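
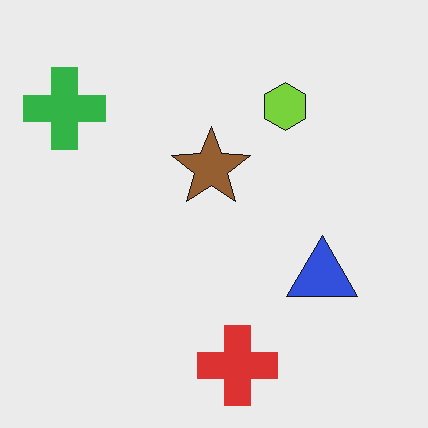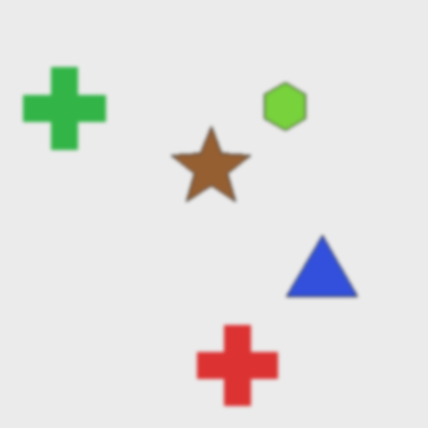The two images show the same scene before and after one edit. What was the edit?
The second image is the first given a subtle gaussian blur.

Shape edges and outlines are uniformly softened across the whole image.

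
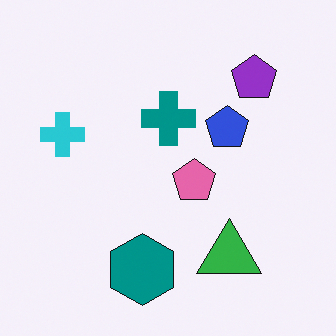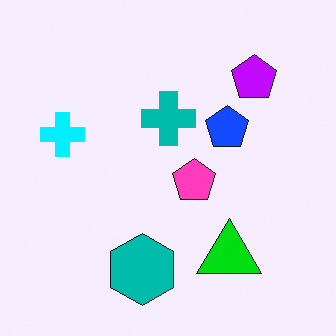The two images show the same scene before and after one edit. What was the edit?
It was made much more vivid (saturation change).

All colors are more vivid — a global saturation change.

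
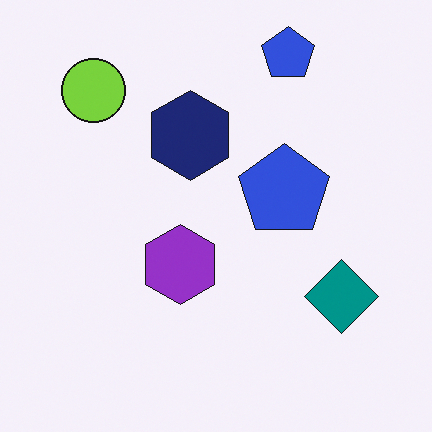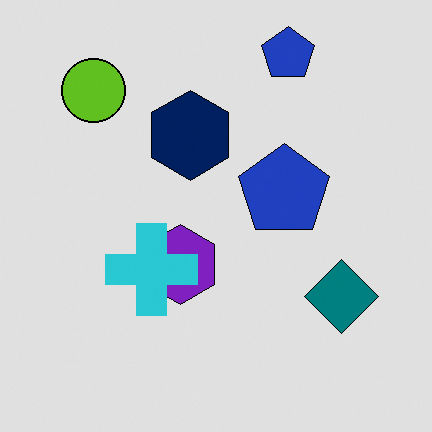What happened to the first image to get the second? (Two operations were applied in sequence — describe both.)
This is the original image moderately posterized, then overlaid with an additional cyan cross.

Each flat color has snapped to a coarser quantized level — most visibly, the near-white background has dropped to a flat grey. A cyan cross appears in the second image that is absent from the first.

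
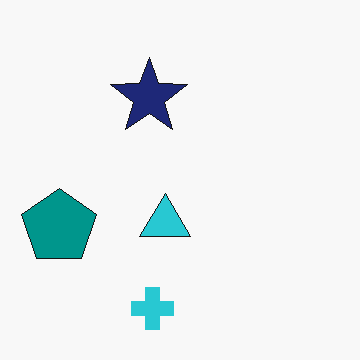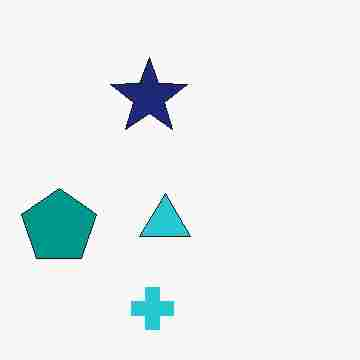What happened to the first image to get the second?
The transformation is: degraded with heavy JPEG compression.

Blocky 8×8 compression artifacts appear around shape edges and the flat background shows ringing — characteristic JPEG degradation.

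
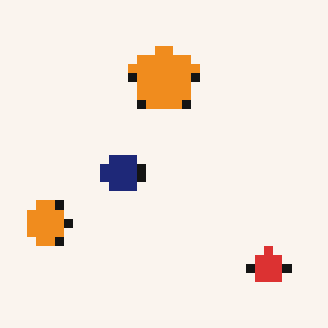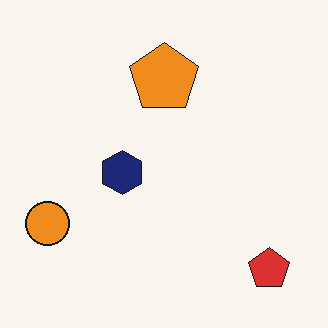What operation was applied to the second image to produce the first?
The image was heavily pixelated into large blocks.

Shapes are reduced to large square blocks; fine edges and outlines are lost — a downscale-then-upscale (mosaic) effect.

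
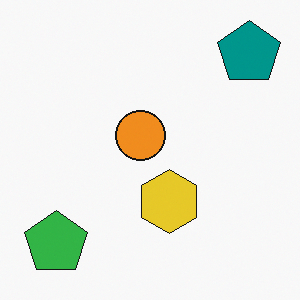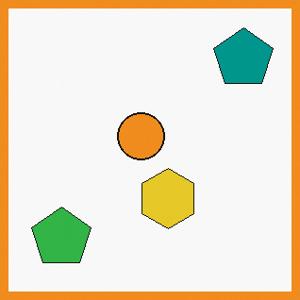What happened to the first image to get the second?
Framed with a orange border.

A solid orange frame runs around the edge of the second image, with the content slightly shrunk inside it.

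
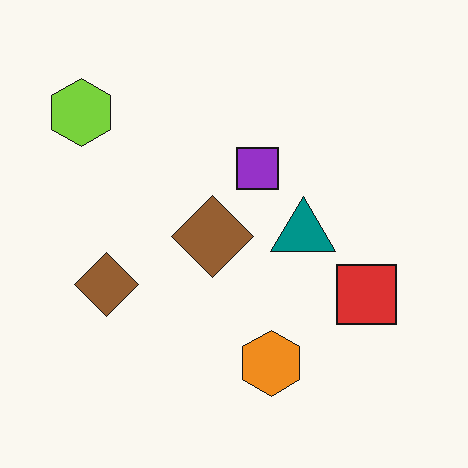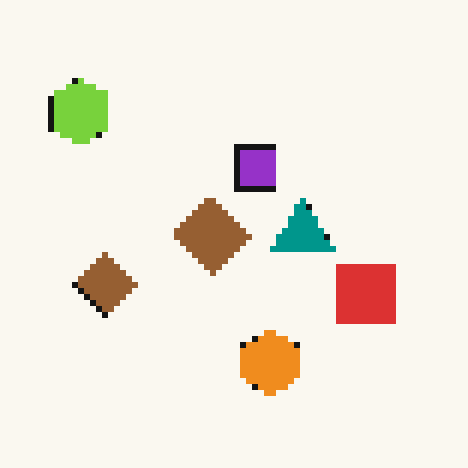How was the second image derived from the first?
It was pixelated into visible square blocks.

Shapes are reduced to large square blocks; fine edges and outlines are lost — a downscale-then-upscale (mosaic) effect.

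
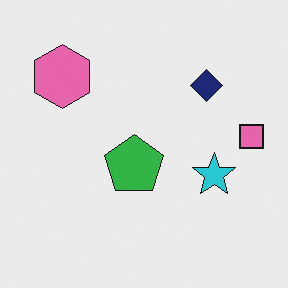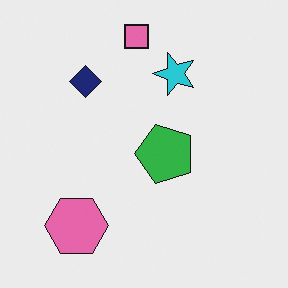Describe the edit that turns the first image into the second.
The second image is the first rotated 90° counter-clockwise.

The pink square sits in the right of the first image and the top of the second — consistent with a whole-image 90° counter-clockwise rotation.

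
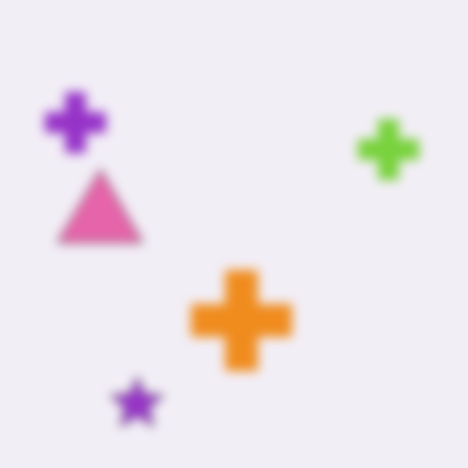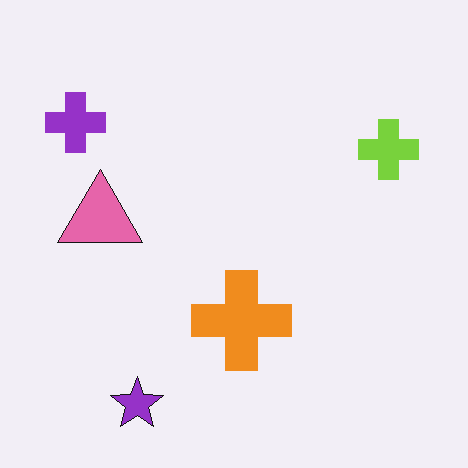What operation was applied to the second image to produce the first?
This is the original image strongly gaussian-blurred.

Shape edges and outlines are uniformly softened across the whole image.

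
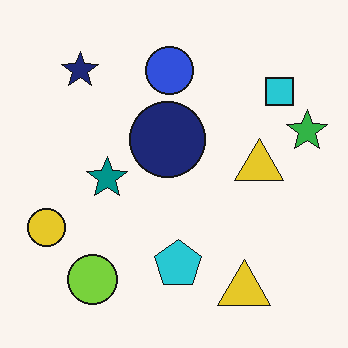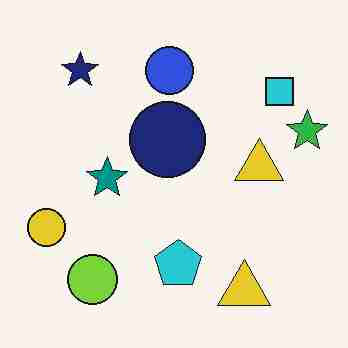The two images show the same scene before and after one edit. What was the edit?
This is the original image degraded with heavy JPEG compression.

Blocky 8×8 compression artifacts appear around shape edges and the flat background shows ringing — characteristic JPEG degradation.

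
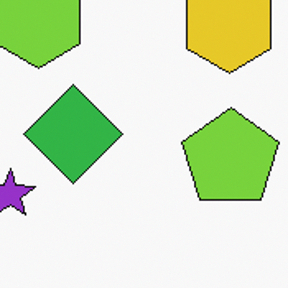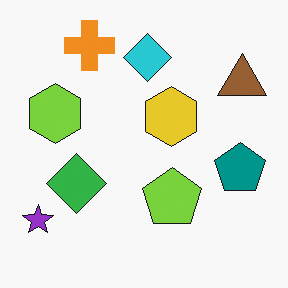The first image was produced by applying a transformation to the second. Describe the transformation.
It was cropped to a noticeably smaller region and rescaled.

The visible shapes are larger and the field of view is narrower; shapes near the original edges may be partly or wholly outside the frame — a crop-and-rescale.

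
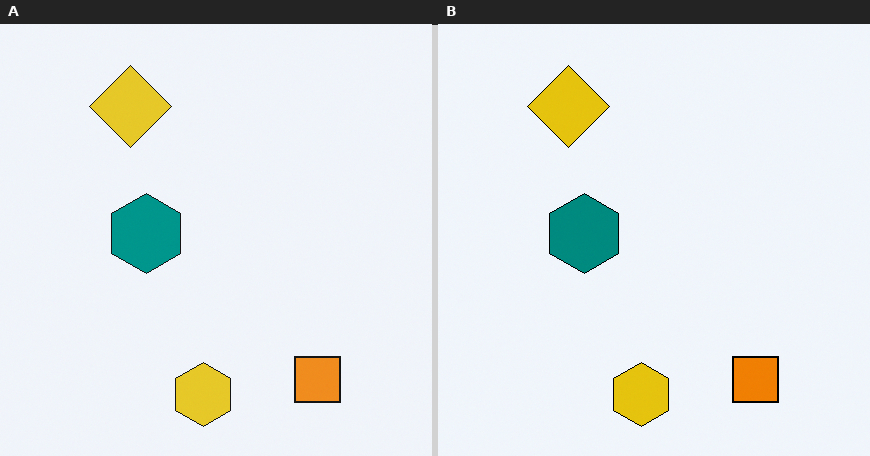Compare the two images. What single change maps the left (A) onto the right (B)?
It was given slightly increased contrast.

Tones are pushed away from mid-grey across the whole image — a global contrast change.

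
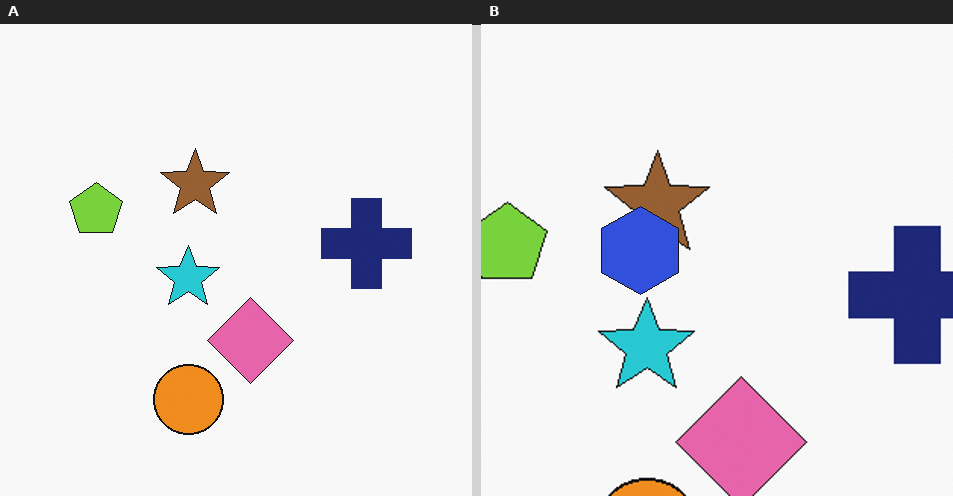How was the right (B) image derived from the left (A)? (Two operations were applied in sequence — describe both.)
The right (B) image is the left (A) cropped slightly and scaled back up, then overlaid with an additional blue hexagon.

The visible shapes are larger and the field of view is narrower; shapes near the original edges may be partly or wholly outside the frame — a crop-and-rescale. A blue hexagon appears in the right (B) image that is absent from the left (A).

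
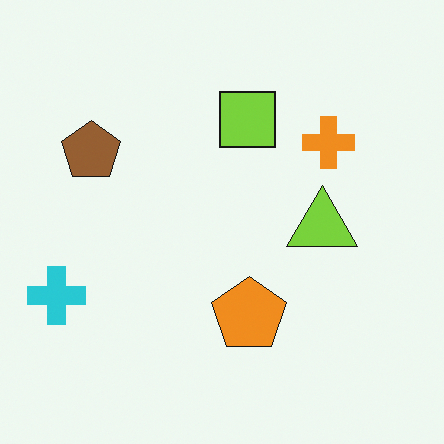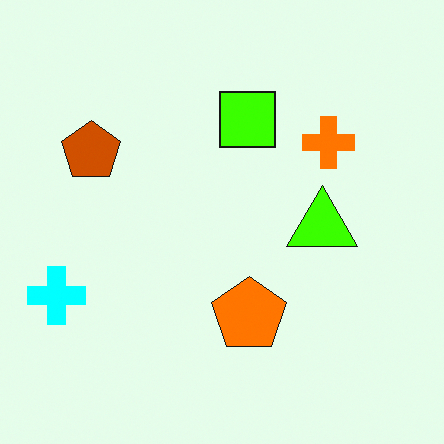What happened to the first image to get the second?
Heavily oversaturated.

All colors are more vivid — a global saturation change.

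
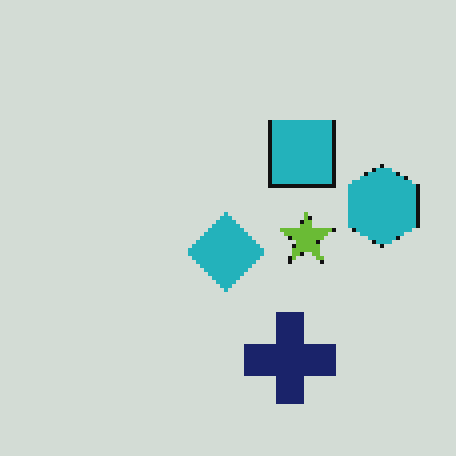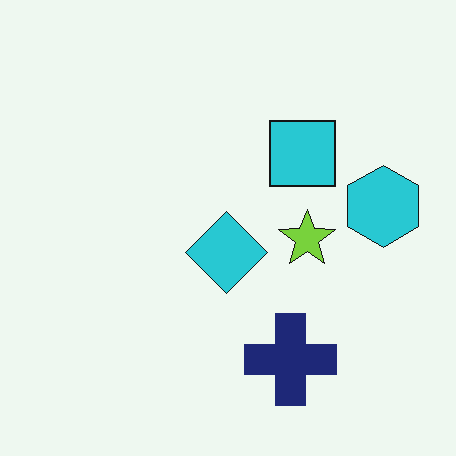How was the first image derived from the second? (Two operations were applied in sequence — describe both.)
The first image is the second lightly pixelated (a mild mosaic effect), then darkened a little.

Shapes are reduced to large square blocks; fine edges and outlines are lost — a downscale-then-upscale (mosaic) effect. Every pixel — background and shapes alike — is uniformly darkened.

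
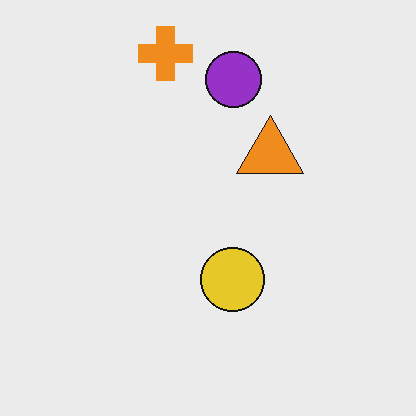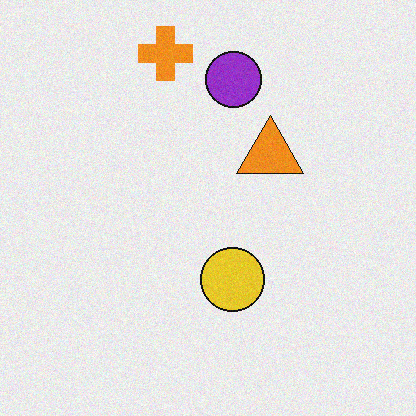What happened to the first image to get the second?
The image was degraded with subtle gaussian noise.

Random speckle covers the whole image, including the flat background.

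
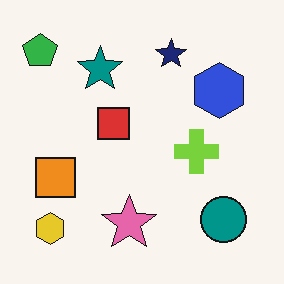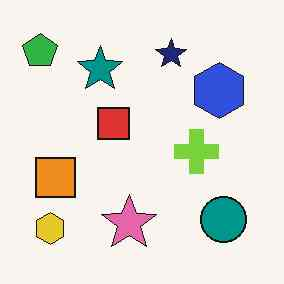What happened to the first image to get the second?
It was given moderate JPEG compression.

Blocky 8×8 compression artifacts appear around shape edges and the flat background shows ringing — characteristic JPEG degradation.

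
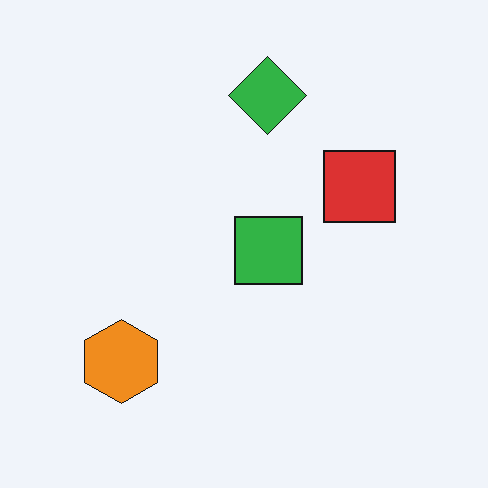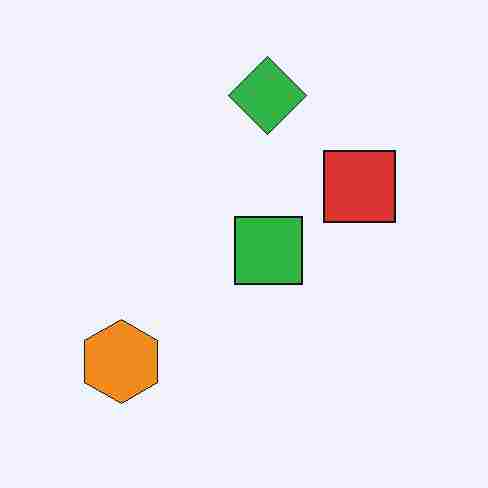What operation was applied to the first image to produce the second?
The transformation is: heavily JPEG-compressed with obvious blocking artifacts.

Blocky 8×8 compression artifacts appear around shape edges and the flat background shows ringing — characteristic JPEG degradation.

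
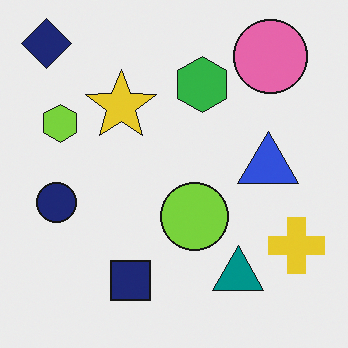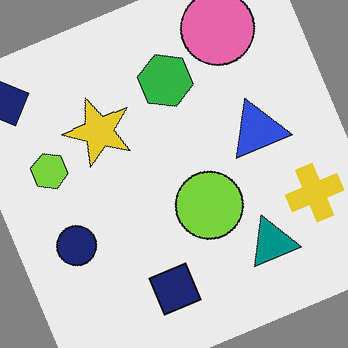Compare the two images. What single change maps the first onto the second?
The second image is the first rotated counter-clockwise by a clearly visible amount.

Every shape is tilted by the same angle and the image corners show triangular fill wedges — a whole-image rotation by a non-right angle.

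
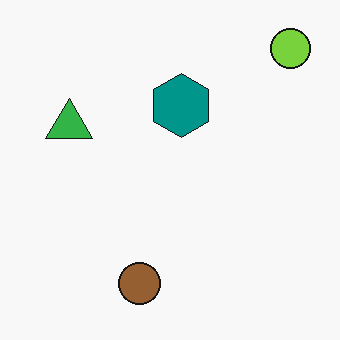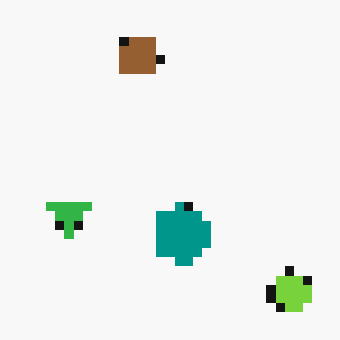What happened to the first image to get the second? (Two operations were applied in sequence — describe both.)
This is the original image coarsely pixelated, then flipped vertically (top ↔ bottom).

Shapes are reduced to large square blocks; fine edges and outlines are lost — a downscale-then-upscale (mosaic) effect. The lime circle is in the top-right of the first image and the bottom-right of the second — shapes on opposite sides of the horizontal midline have swapped in a mirror flip.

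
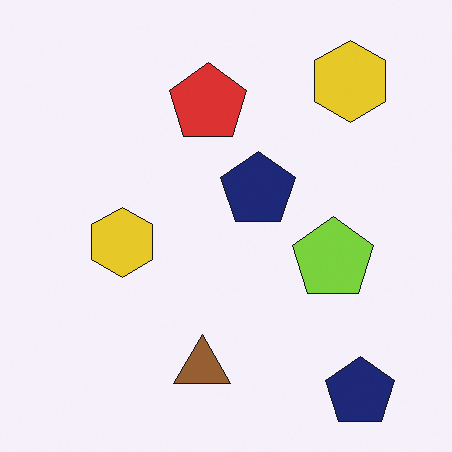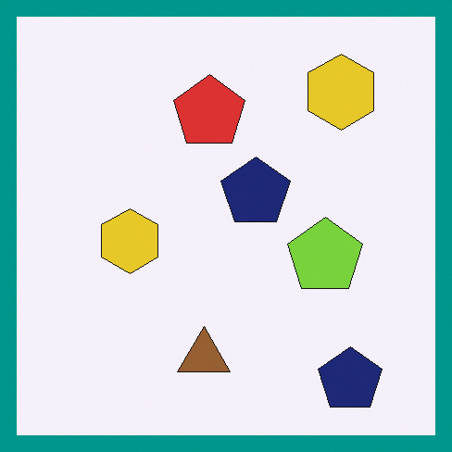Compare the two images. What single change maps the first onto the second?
Framed with a teal border.

A solid teal frame runs around the edge of the second image, with the content slightly shrunk inside it.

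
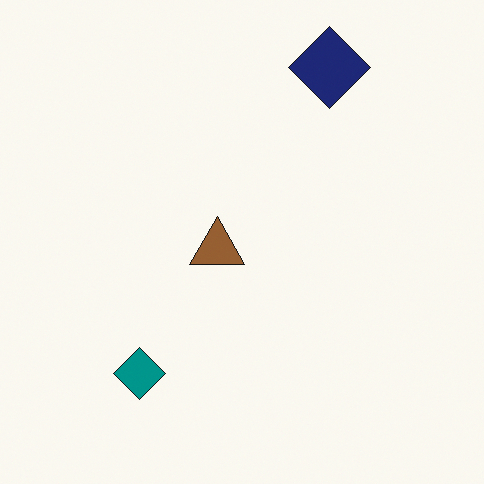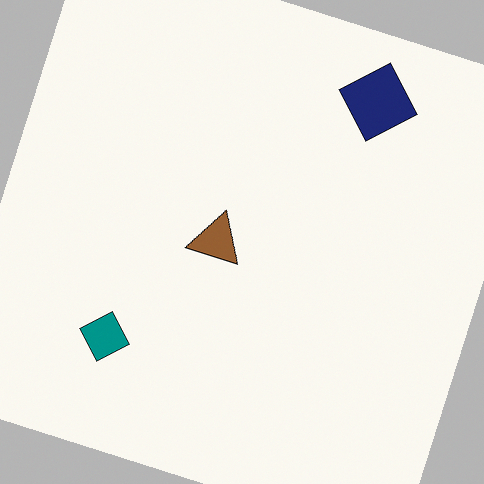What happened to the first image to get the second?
Rotated clockwise by a moderate amount.

Every shape is tilted by the same angle and the image corners show triangular fill wedges — a whole-image rotation by a non-right angle.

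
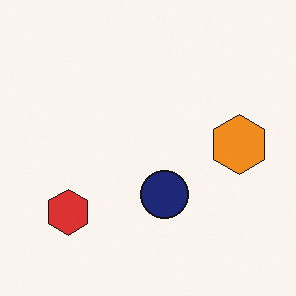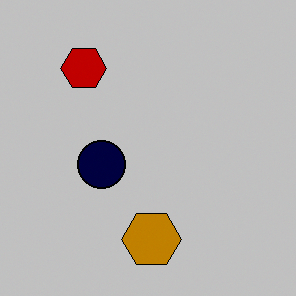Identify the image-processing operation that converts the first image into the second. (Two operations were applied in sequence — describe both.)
This is the original image rotated 90° clockwise, then heavily posterized to just a handful of flat colors.

The red hexagon sits in the bottom-left of the first image and the top-left of the second — consistent with a whole-image 90° clockwise rotation. Each flat color has snapped to a coarser quantized level — most visibly, the near-white background has dropped to a flat grey.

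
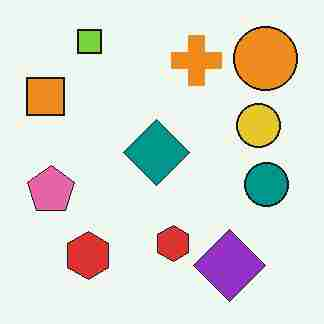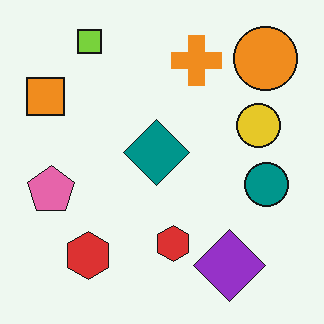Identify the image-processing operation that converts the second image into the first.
This is the original image degraded with heavy JPEG compression.

Blocky 8×8 compression artifacts appear around shape edges and the flat background shows ringing — characteristic JPEG degradation.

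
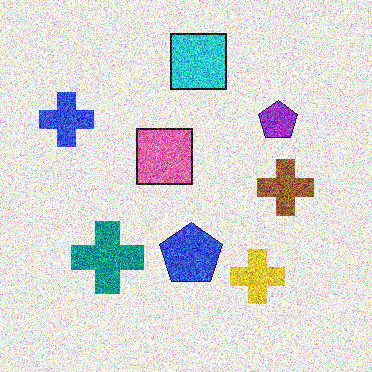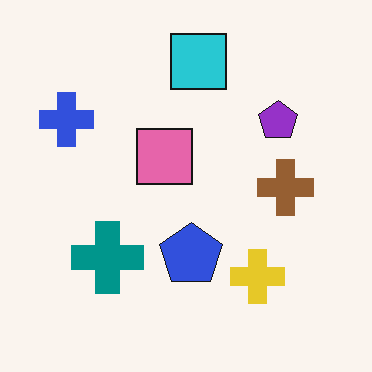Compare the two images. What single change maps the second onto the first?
This is the original image degraded with heavy additive noise.

Random speckle covers the whole image, including the flat background.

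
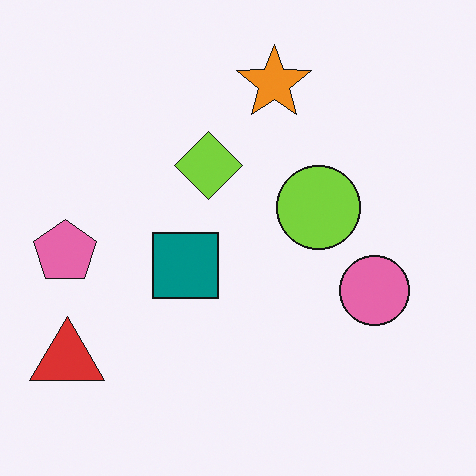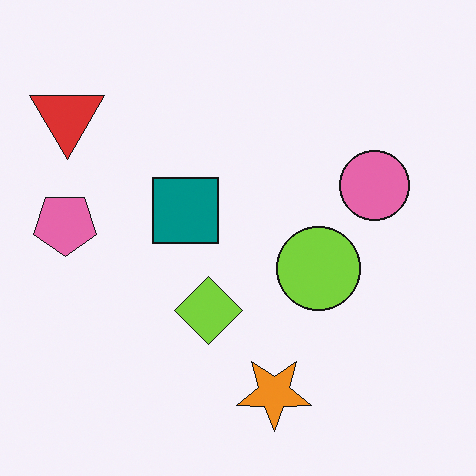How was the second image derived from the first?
The image was flipped vertically (top ↔ bottom).

The orange star is in the top of the first image and the bottom of the second — shapes on opposite sides of the horizontal midline have swapped in a mirror flip.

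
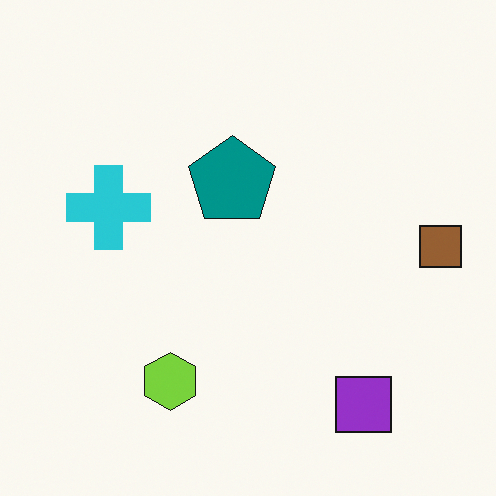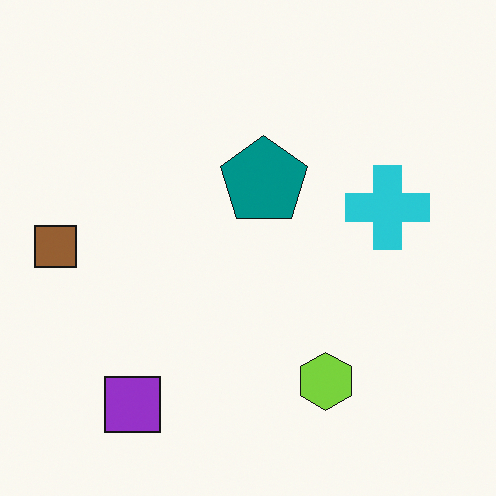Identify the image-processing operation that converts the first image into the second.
The transformation is: flipped horizontally (left ↔ right).

The brown square is in the right of the first image and the left of the second — shapes on opposite sides of the vertical midline have swapped in a mirror flip.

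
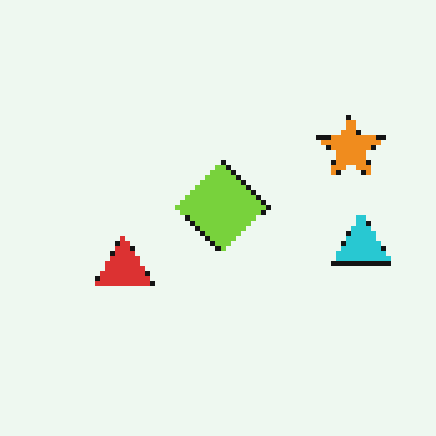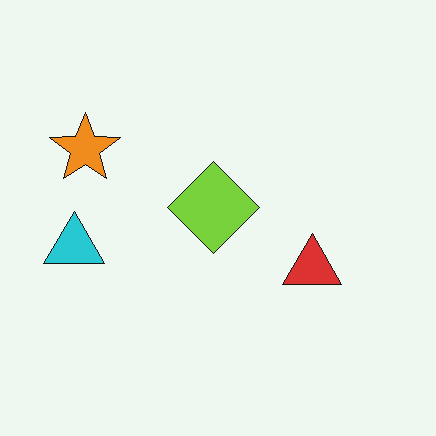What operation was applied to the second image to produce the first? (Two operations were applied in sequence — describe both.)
The first image is the second mildly pixelated, then flipped horizontally (left ↔ right).

Shapes are reduced to large square blocks; fine edges and outlines are lost — a downscale-then-upscale (mosaic) effect. The cyan triangle is in the left of the second image and the right of the first — shapes on opposite sides of the vertical midline have swapped in a mirror flip.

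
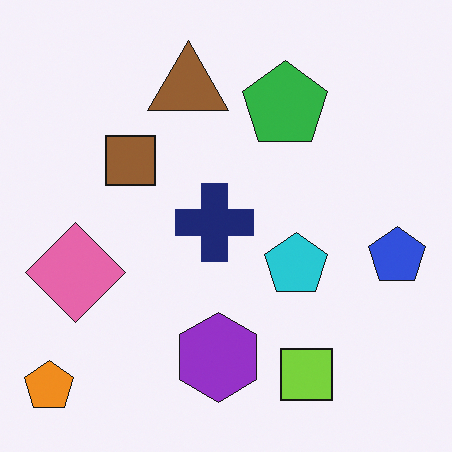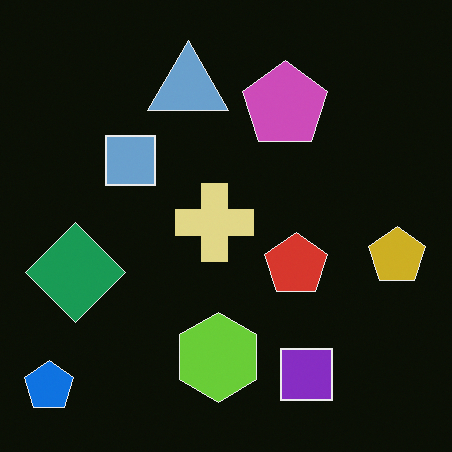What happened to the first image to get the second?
The image was color-inverted (negative).

The light background has become dark and every shape's color is its complement — a photographic negative.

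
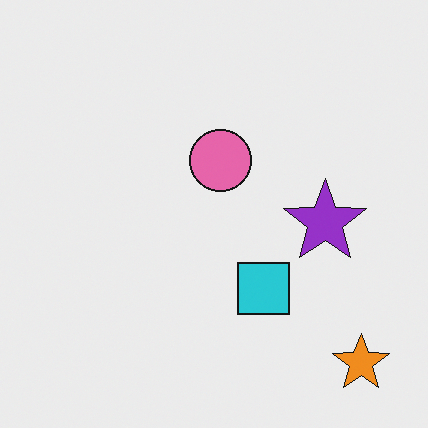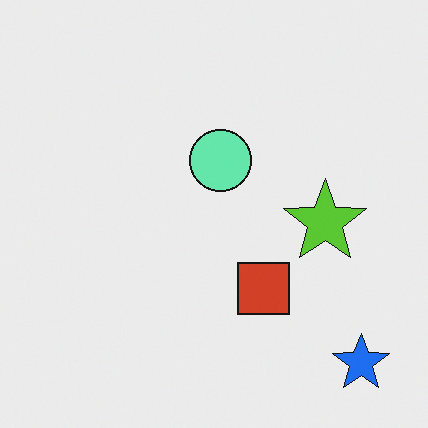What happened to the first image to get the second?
The second image is the first hue-shifted by a large amount.

Every shape's color has rotated by the same amount around the hue wheel — a uniform hue shift.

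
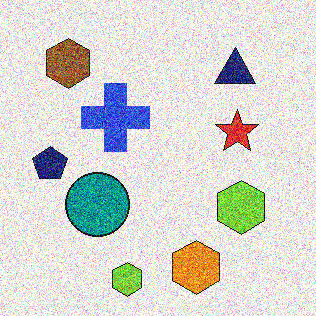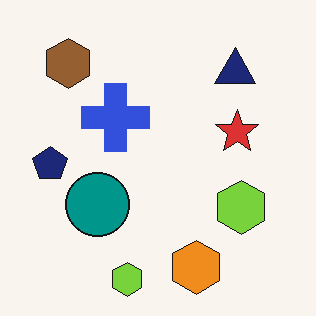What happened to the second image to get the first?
This is the original image degraded with heavy additive noise.

Random speckle covers the whole image, including the flat background.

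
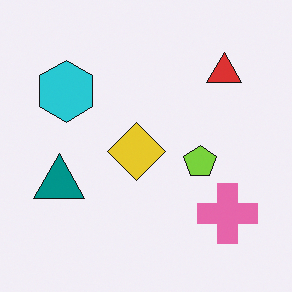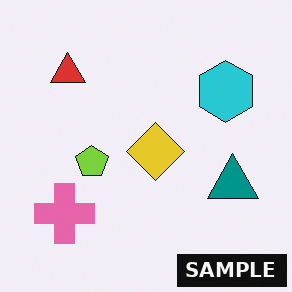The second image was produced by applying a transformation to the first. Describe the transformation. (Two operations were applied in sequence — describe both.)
The second image is the first flipped horizontally (left ↔ right), then watermarked with the text "SAMPLE" in the lower-right corner.

The teal triangle is in the left of the first image and the right of the second — shapes on opposite sides of the vertical midline have swapped in a mirror flip. A dark label reading "SAMPLE" appears in the lower-right corner.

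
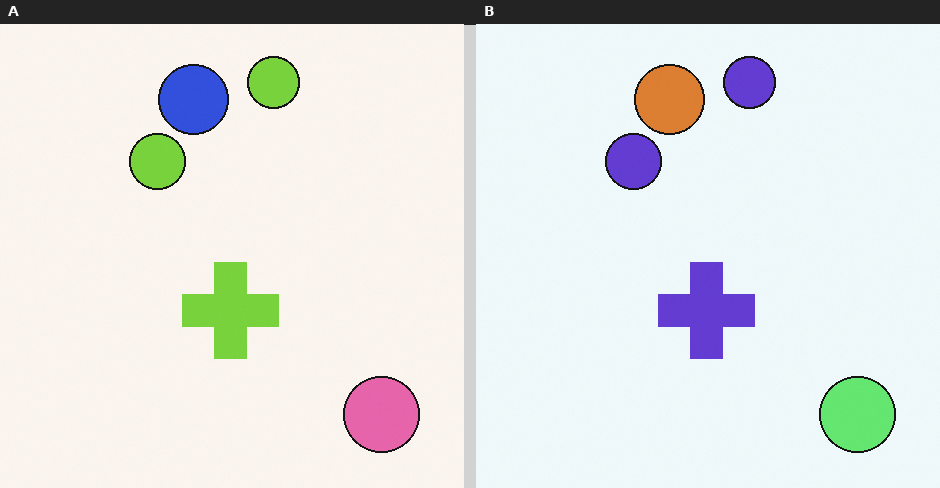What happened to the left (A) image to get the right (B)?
The transformation is: hue-shifted through roughly half the color wheel.

Every shape's color has rotated by the same amount around the hue wheel — a uniform hue shift.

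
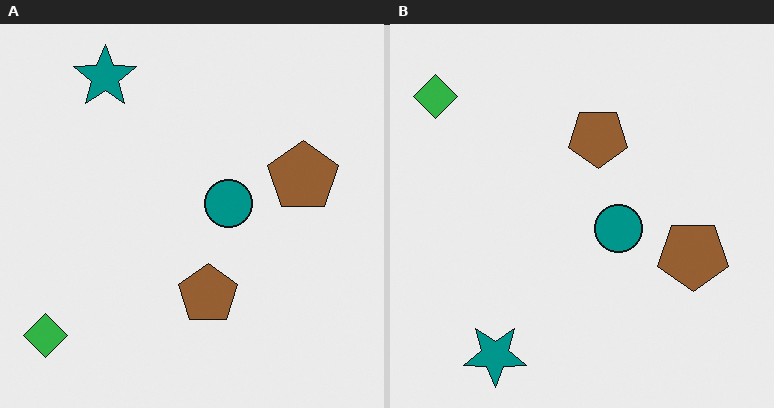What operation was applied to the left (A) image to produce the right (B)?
It was flipped vertically (top ↔ bottom).

The teal star is in the top-left of the left (A) image and the bottom-left of the right (B) — shapes on opposite sides of the horizontal midline have swapped in a mirror flip.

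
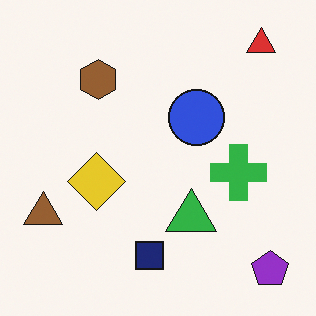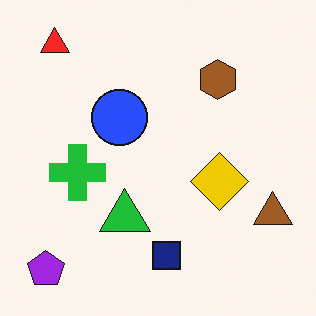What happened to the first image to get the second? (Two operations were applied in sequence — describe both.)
The image was flipped horizontally (left ↔ right), then slightly oversaturated.

The brown triangle is in the bottom-left of the first image and the bottom-right of the second — shapes on opposite sides of the vertical midline have swapped in a mirror flip. All colors are more vivid — a global saturation change.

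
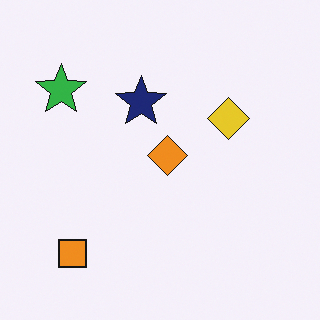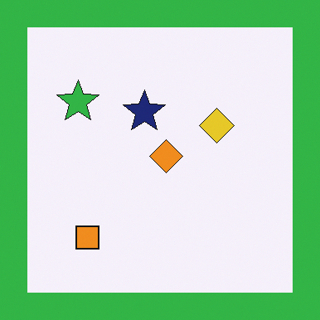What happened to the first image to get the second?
It was framed with a green border.

A solid green frame runs around the edge of the second image, with the content slightly shrunk inside it.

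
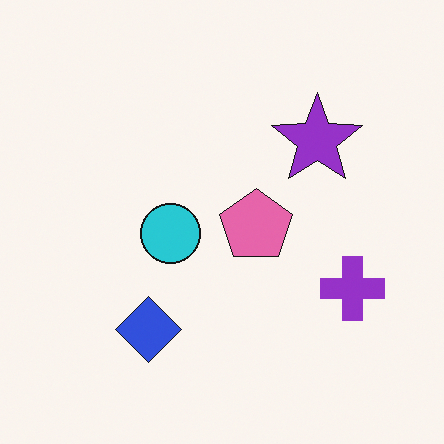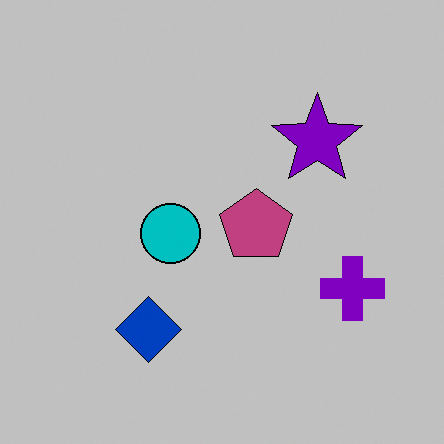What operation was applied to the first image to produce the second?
This is the original image heavily posterized to just a handful of flat colors.

Each flat color has snapped to a coarser quantized level — most visibly, the near-white background has dropped to a flat grey.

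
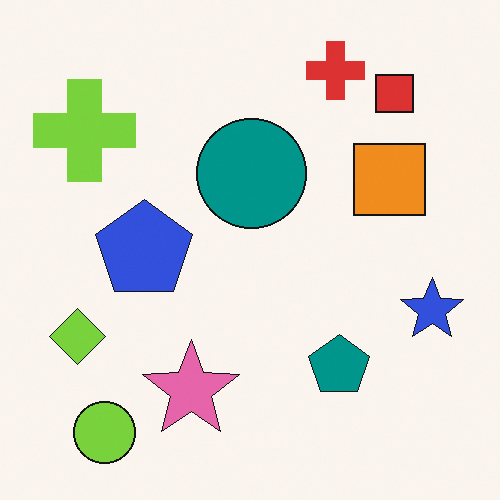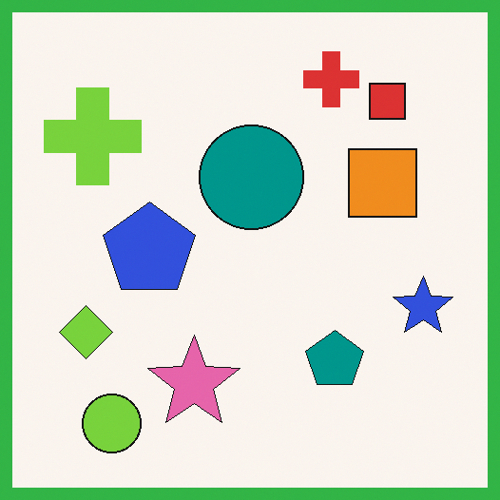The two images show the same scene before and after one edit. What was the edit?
The transformation is: framed with a green border.

A solid green frame runs around the edge of the second image, with the content slightly shrunk inside it.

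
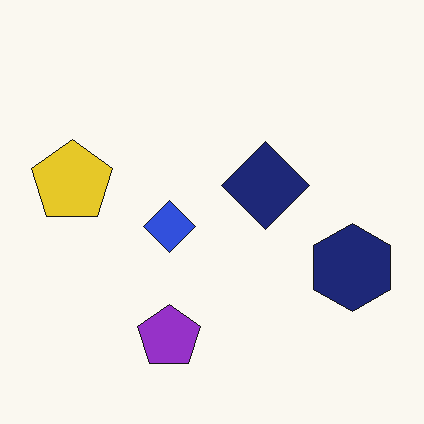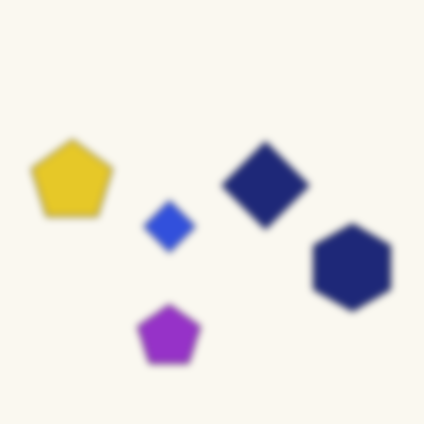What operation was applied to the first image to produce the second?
It was moderately blurred.

Shape edges and outlines are uniformly softened across the whole image.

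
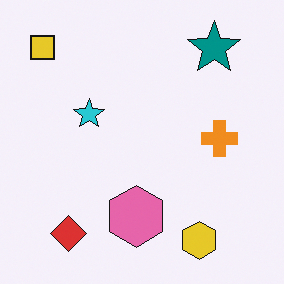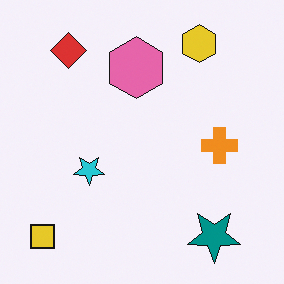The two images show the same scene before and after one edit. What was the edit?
It was flipped vertically (top ↔ bottom).

The yellow hexagon is in the bottom-right of the first image and the top-right of the second — shapes on opposite sides of the horizontal midline have swapped in a mirror flip.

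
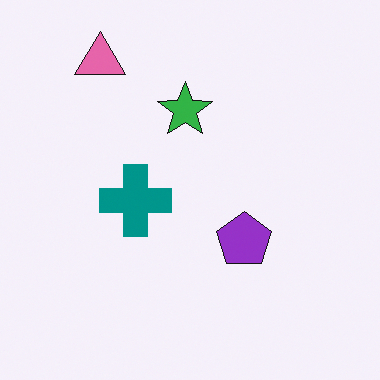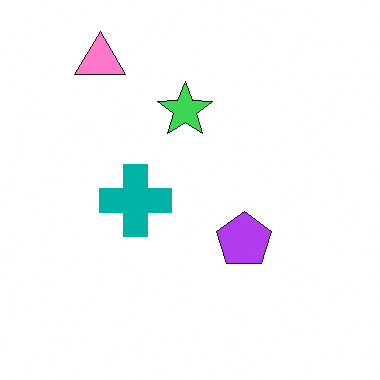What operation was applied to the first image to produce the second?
The transformation is: brightened a little.

Every pixel — background and shapes alike — is uniformly brightened.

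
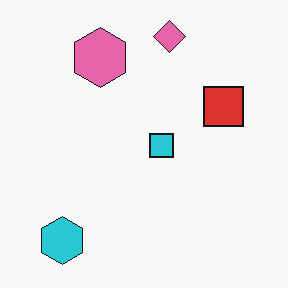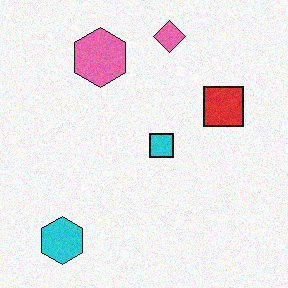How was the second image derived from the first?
This is the original image degraded with subtle gaussian noise.

Random speckle covers the whole image, including the flat background.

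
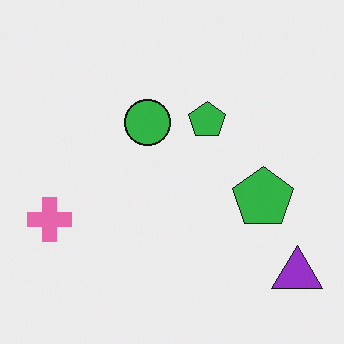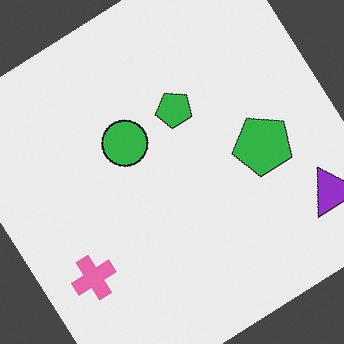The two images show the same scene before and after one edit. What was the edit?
It was rotated counter-clockwise by a large amount — several tens of degrees.

Every shape is tilted by the same angle and the image corners show triangular fill wedges — a whole-image rotation by a non-right angle.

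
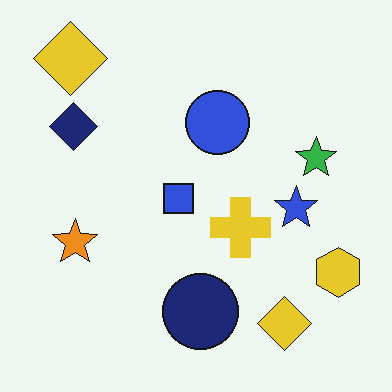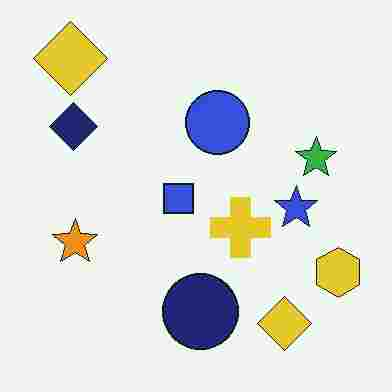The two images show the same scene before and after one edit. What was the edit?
Degraded with heavy JPEG compression.

Blocky 8×8 compression artifacts appear around shape edges and the flat background shows ringing — characteristic JPEG degradation.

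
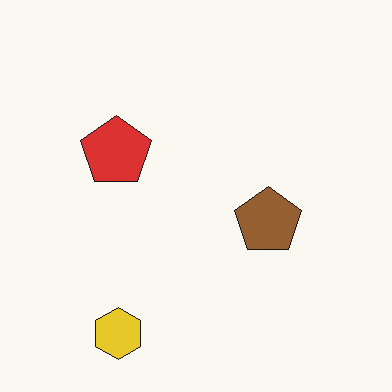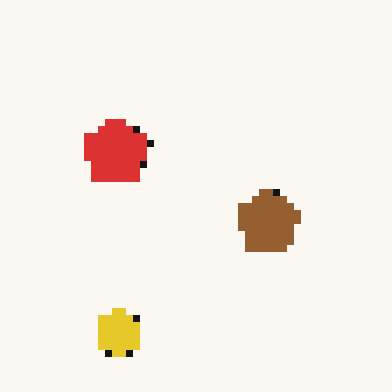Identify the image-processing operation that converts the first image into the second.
The second image is the first pixelated into visible square blocks.

Shapes are reduced to large square blocks; fine edges and outlines are lost — a downscale-then-upscale (mosaic) effect.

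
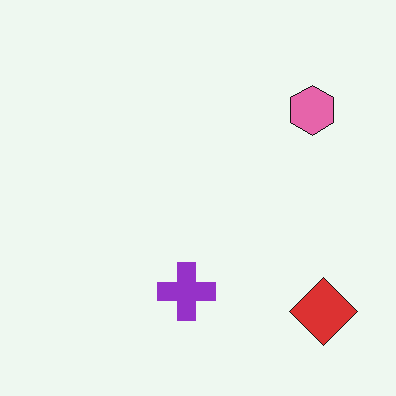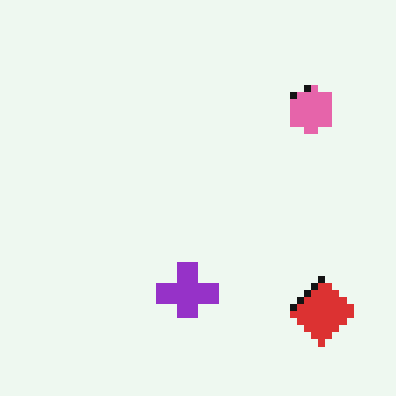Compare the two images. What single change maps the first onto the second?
The second image is the first pixelated into visible square blocks.

Shapes are reduced to large square blocks; fine edges and outlines are lost — a downscale-then-upscale (mosaic) effect.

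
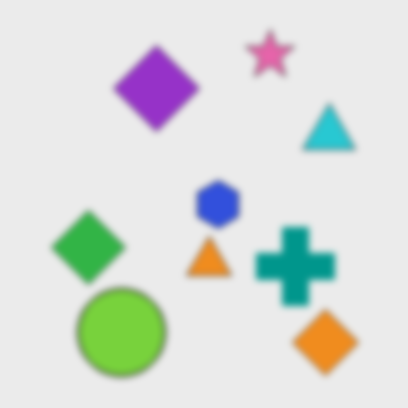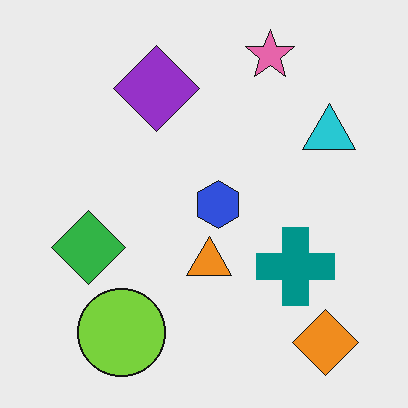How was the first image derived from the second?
It was moderately blurred.

Shape edges and outlines are uniformly softened across the whole image.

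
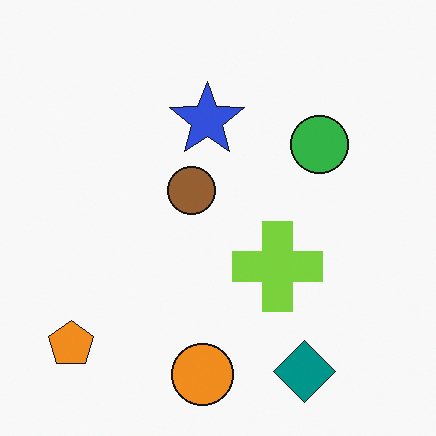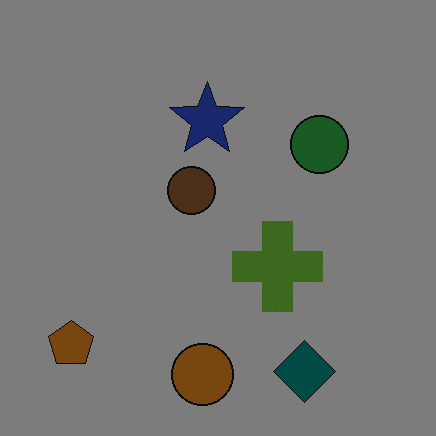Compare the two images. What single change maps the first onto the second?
This is the original image darkened a lot.

Every pixel — background and shapes alike — is uniformly darkened.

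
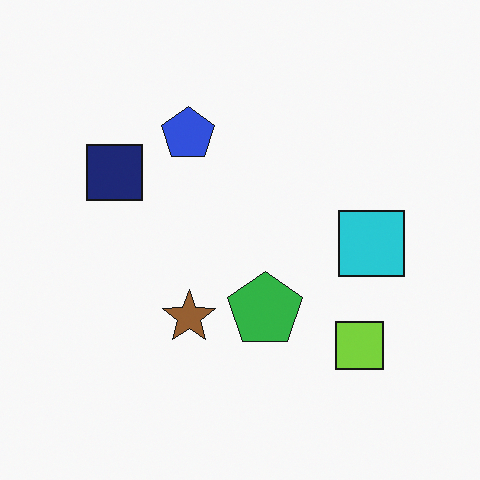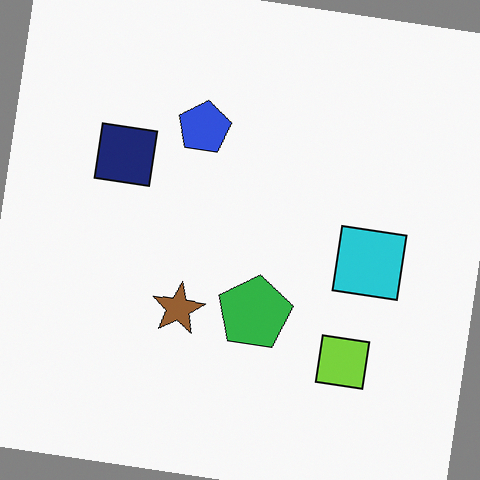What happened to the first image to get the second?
This is the original image rotated clockwise by a slight angle.

Every shape is tilted by the same angle and the image corners show triangular fill wedges — a whole-image rotation by a non-right angle.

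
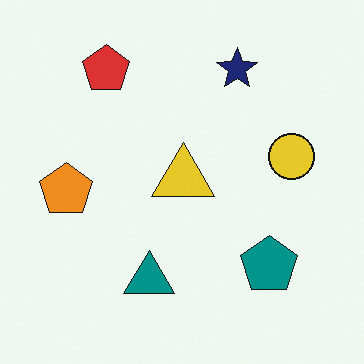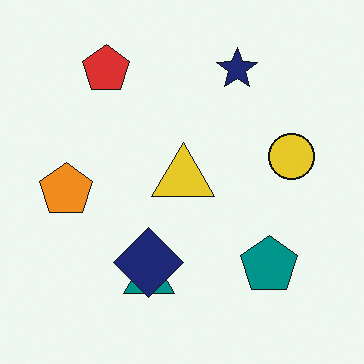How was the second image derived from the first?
The second image is the first overlaid with an additional navy diamond.

A navy diamond appears in the second image that is absent from the first.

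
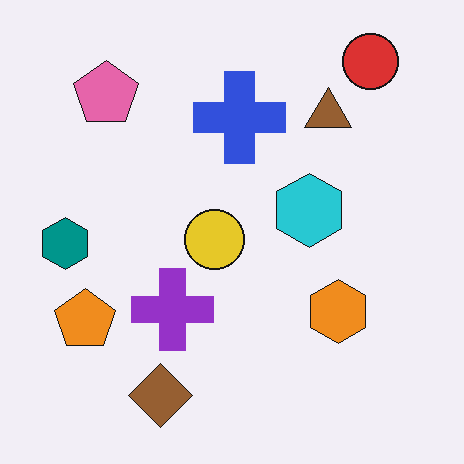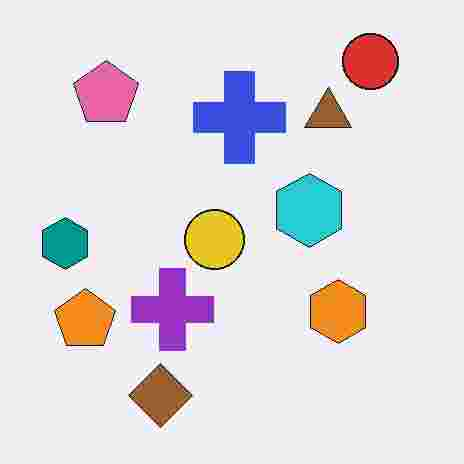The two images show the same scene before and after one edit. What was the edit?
Degraded with heavy JPEG compression.

Blocky 8×8 compression artifacts appear around shape edges and the flat background shows ringing — characteristic JPEG degradation.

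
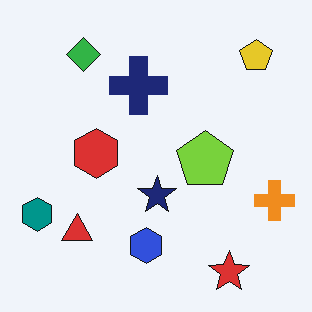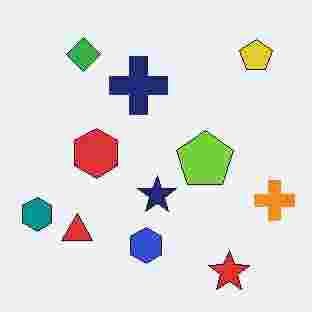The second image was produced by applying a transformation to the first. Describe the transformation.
The transformation is: heavily JPEG-compressed with obvious blocking artifacts.

Blocky 8×8 compression artifacts appear around shape edges and the flat background shows ringing — characteristic JPEG degradation.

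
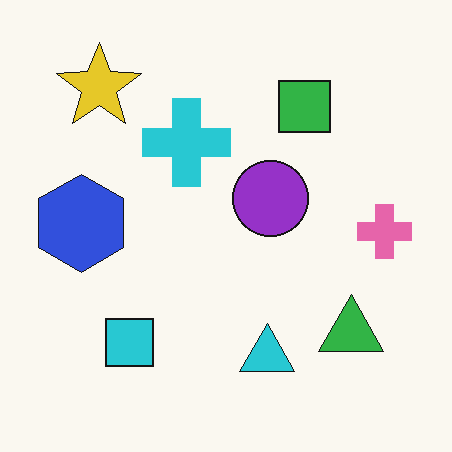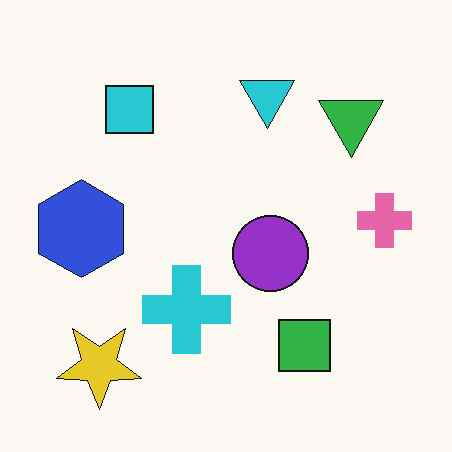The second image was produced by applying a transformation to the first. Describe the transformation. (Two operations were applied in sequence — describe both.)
Flipped vertically (top ↔ bottom), then given moderate JPEG compression.

The yellow star is in the top-left of the first image and the bottom-left of the second — shapes on opposite sides of the horizontal midline have swapped in a mirror flip. Blocky 8×8 compression artifacts appear around shape edges and the flat background shows ringing — characteristic JPEG degradation.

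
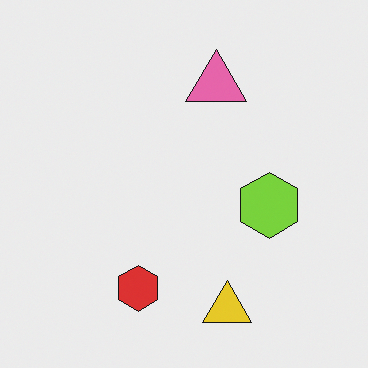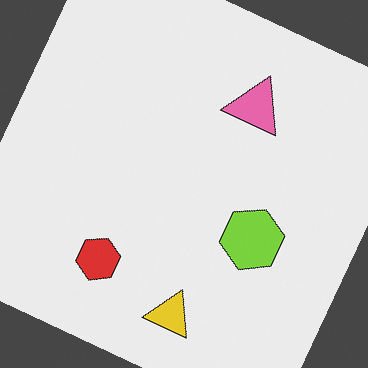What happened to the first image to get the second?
It was rotated clockwise by a moderate amount.

Every shape is tilted by the same angle and the image corners show triangular fill wedges — a whole-image rotation by a non-right angle.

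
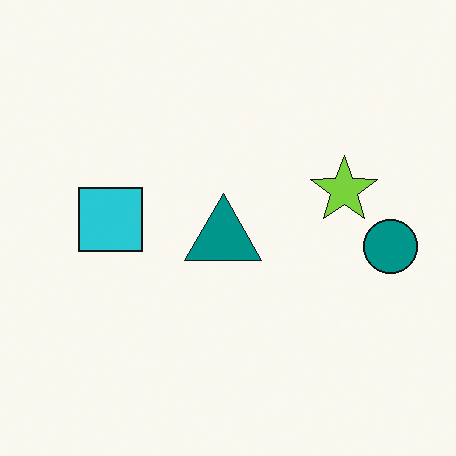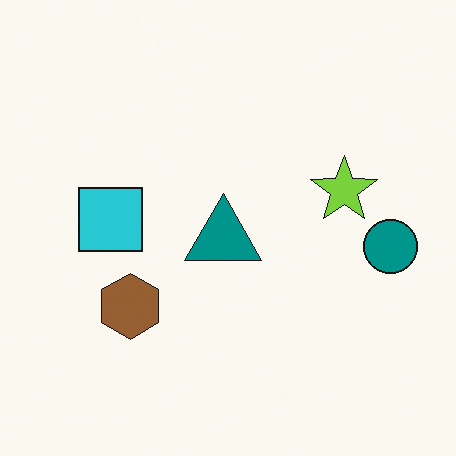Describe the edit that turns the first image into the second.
It was overlaid with an additional brown hexagon.

A brown hexagon appears in the second image that is absent from the first.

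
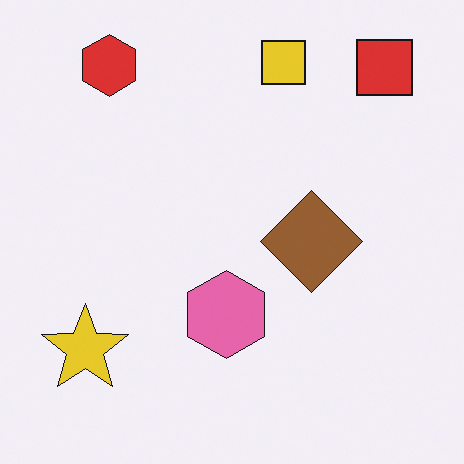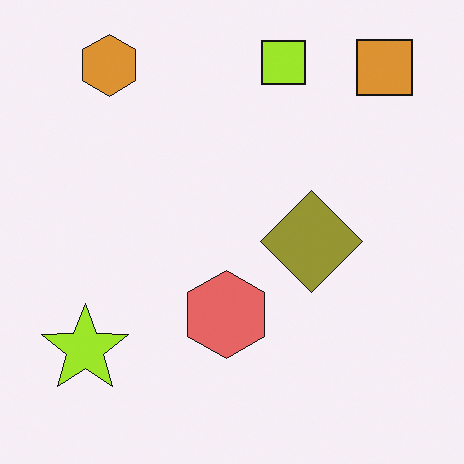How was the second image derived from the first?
The transformation is: hue-shifted by a small amount.

Every shape's color has rotated by the same amount around the hue wheel — a uniform hue shift.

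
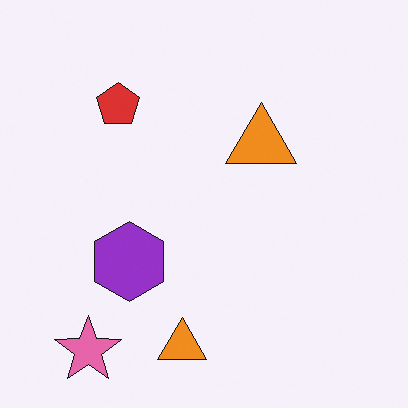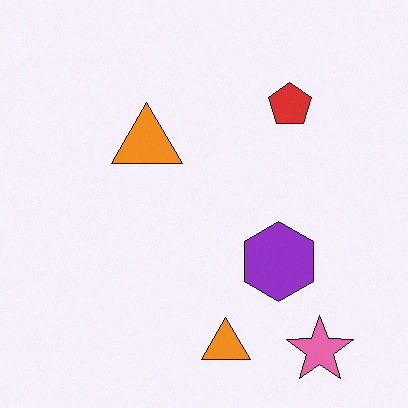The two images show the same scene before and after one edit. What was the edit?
It was flipped horizontally (left ↔ right).

The pink star is in the bottom-left of the first image and the bottom-right of the second — shapes on opposite sides of the vertical midline have swapped in a mirror flip.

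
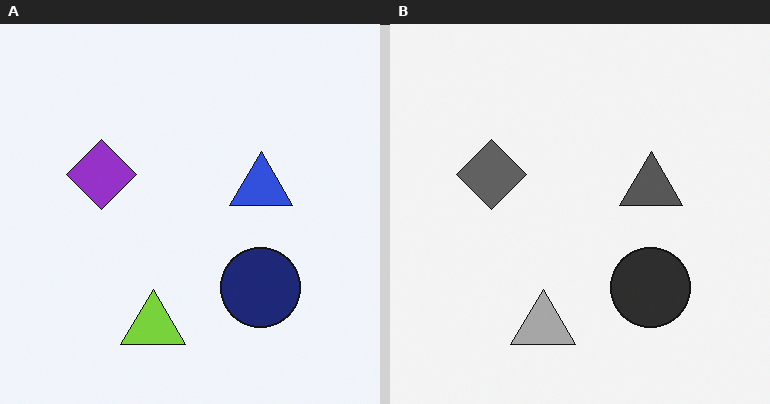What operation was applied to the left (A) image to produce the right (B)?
The transformation is: converted to grayscale.

All color is removed — every shape is now a shade of grey.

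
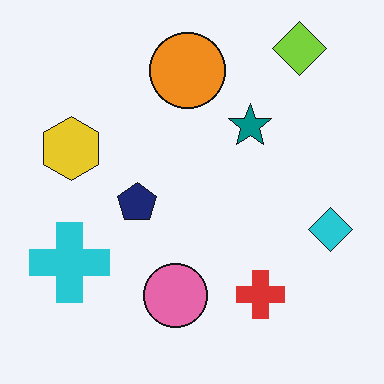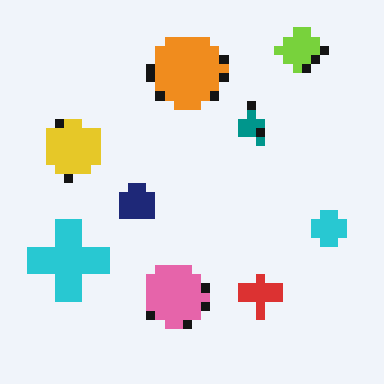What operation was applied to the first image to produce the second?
The second image is the first heavily pixelated into large blocks.

Shapes are reduced to large square blocks; fine edges and outlines are lost — a downscale-then-upscale (mosaic) effect.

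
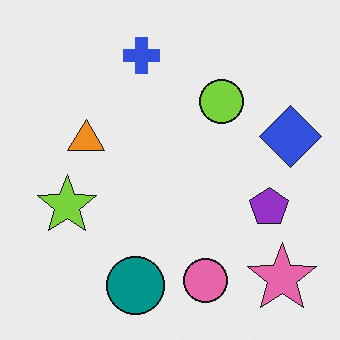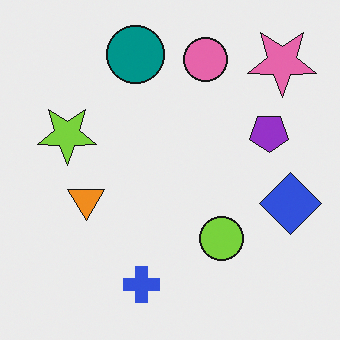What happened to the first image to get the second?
The second image is the first flipped vertically (top ↔ bottom).

The teal circle is in the bottom of the first image and the top of the second — shapes on opposite sides of the horizontal midline have swapped in a mirror flip.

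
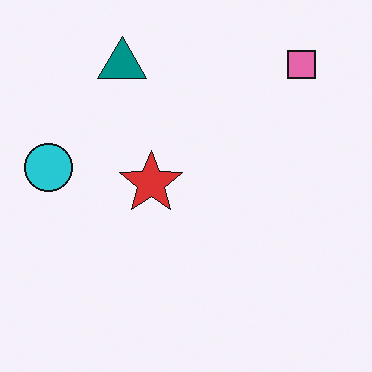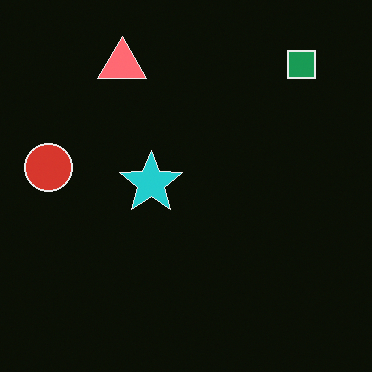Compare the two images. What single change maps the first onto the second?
It was color-inverted (negative).

The light background has become dark and every shape's color is its complement — a photographic negative.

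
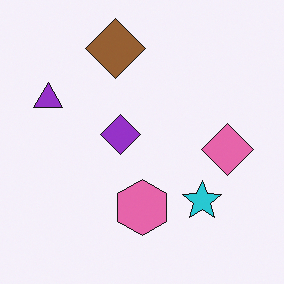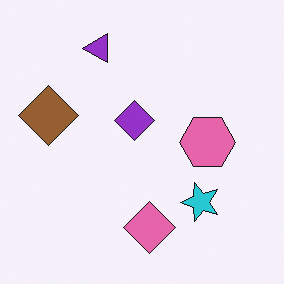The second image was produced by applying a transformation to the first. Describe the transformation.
The image was transposed (reflected across the top-left ↔ bottom-right diagonal).

Shapes have swapped their row and column positions — what was in the top-right is now in the bottom-left — a diagonal reflection.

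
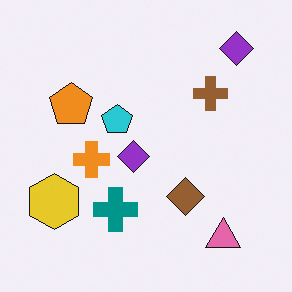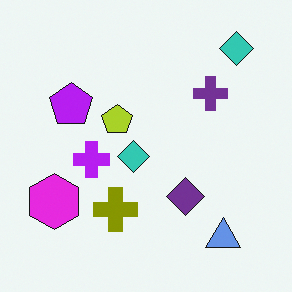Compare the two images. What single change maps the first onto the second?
The second image is the first hue-shifted through roughly half the color wheel.

Every shape's color has rotated by the same amount around the hue wheel — a uniform hue shift.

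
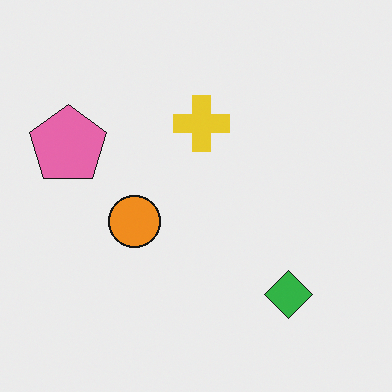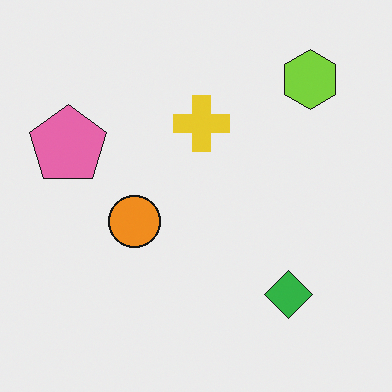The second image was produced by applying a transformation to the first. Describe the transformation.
This is the original image overlaid with an additional lime hexagon.

A lime hexagon appears in the second image that is absent from the first.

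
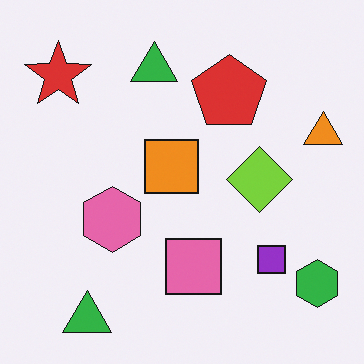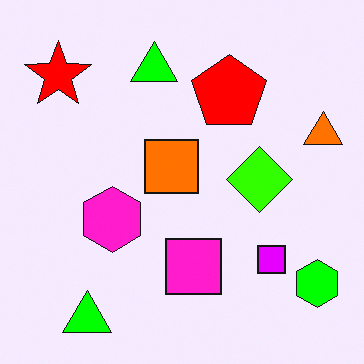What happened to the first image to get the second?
This is the original image heavily oversaturated.

All colors are more vivid — a global saturation change.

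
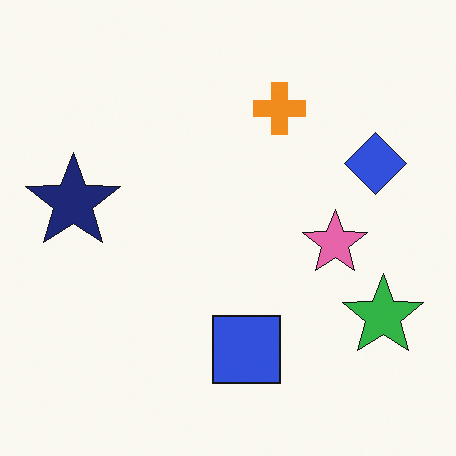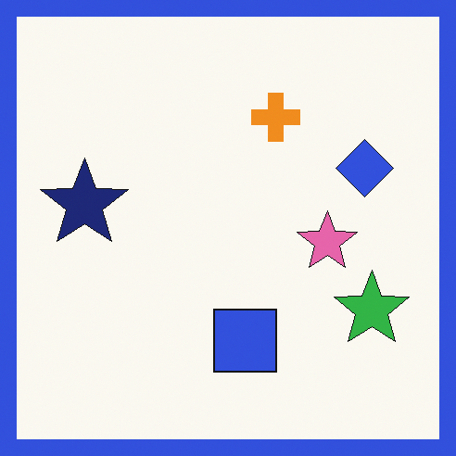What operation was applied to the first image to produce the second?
Framed with a blue border.

A solid blue frame runs around the edge of the second image, with the content slightly shrunk inside it.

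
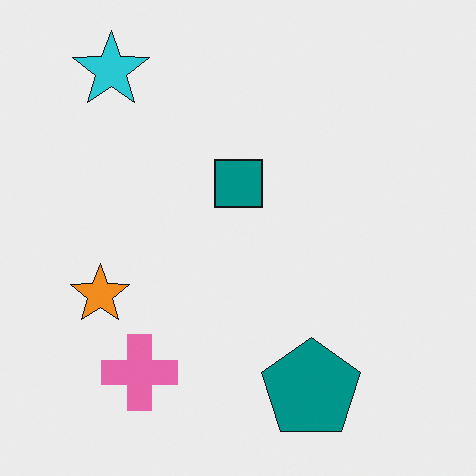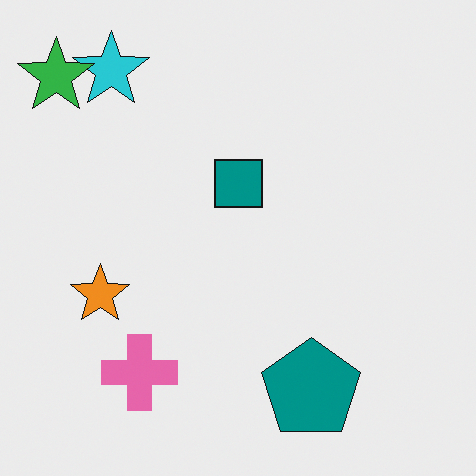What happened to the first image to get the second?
Overlaid with an additional green star.

A green star appears in the second image that is absent from the first.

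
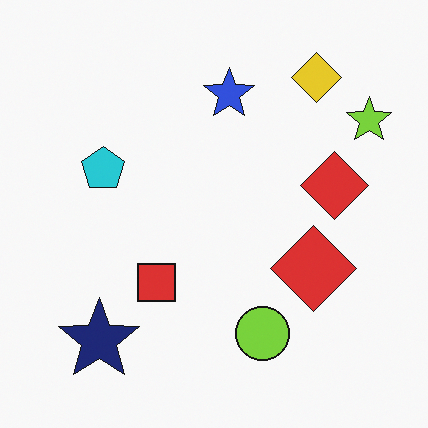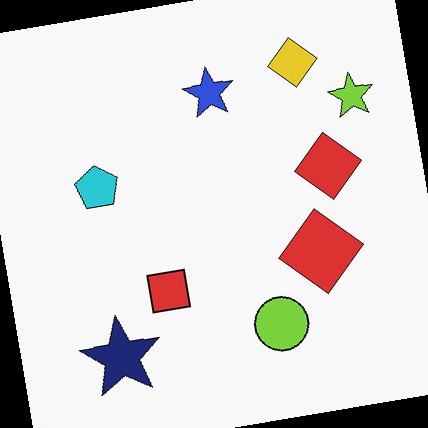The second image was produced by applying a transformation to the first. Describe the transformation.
This is the original image rotated counter-clockwise by a small amount.

Every shape is tilted by the same angle and the image corners show triangular fill wedges — a whole-image rotation by a non-right angle.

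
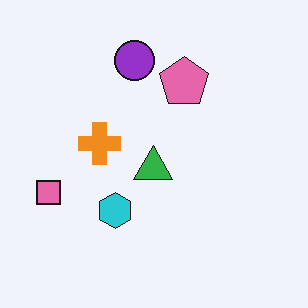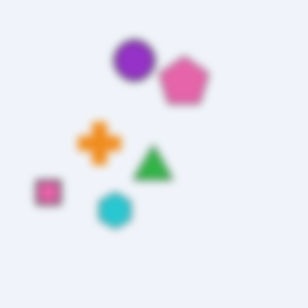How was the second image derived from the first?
This is the original image noticeably gaussian-blurred.

Shape edges and outlines are uniformly softened across the whole image.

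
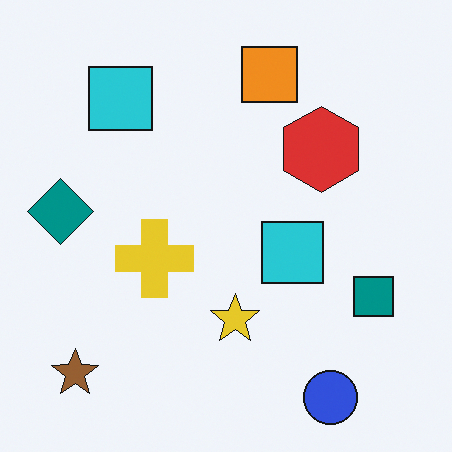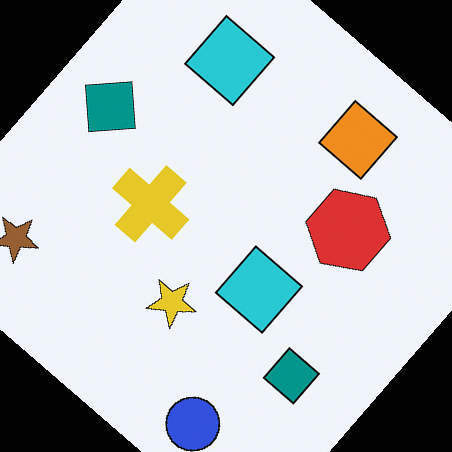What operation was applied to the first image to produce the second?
The image was rotated clockwise by a large amount — several tens of degrees.

Every shape is tilted by the same angle and the image corners show triangular fill wedges — a whole-image rotation by a non-right angle.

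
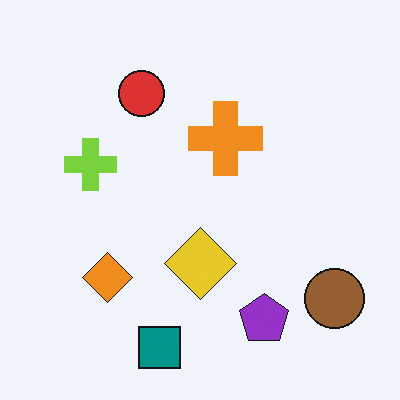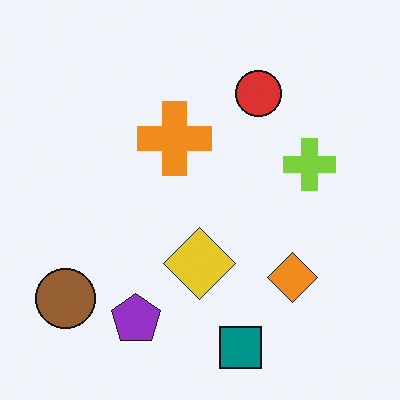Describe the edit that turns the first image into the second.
The second image is the first flipped horizontally (left ↔ right).

The brown circle is in the bottom-right of the first image and the bottom-left of the second — shapes on opposite sides of the vertical midline have swapped in a mirror flip.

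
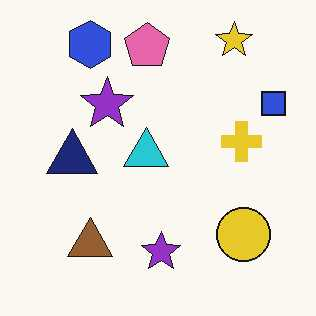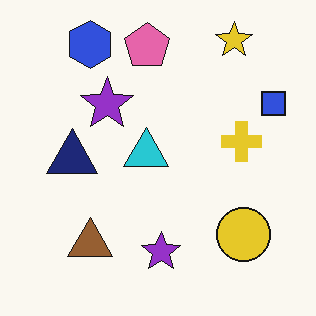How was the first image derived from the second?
This is the original image given moderate JPEG compression.

Blocky 8×8 compression artifacts appear around shape edges and the flat background shows ringing — characteristic JPEG degradation.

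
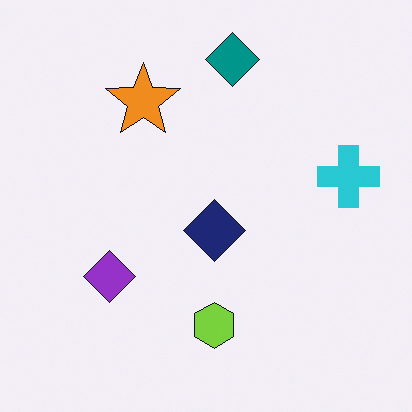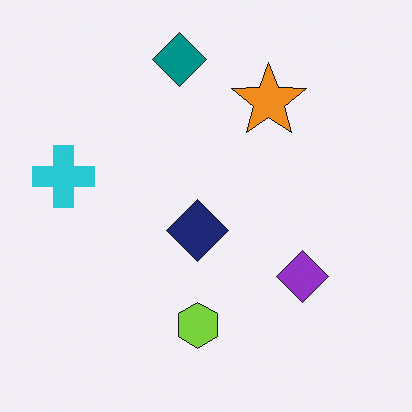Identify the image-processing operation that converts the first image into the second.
It was flipped horizontally (left ↔ right).

The cyan cross is in the right of the first image and the left of the second — shapes on opposite sides of the vertical midline have swapped in a mirror flip.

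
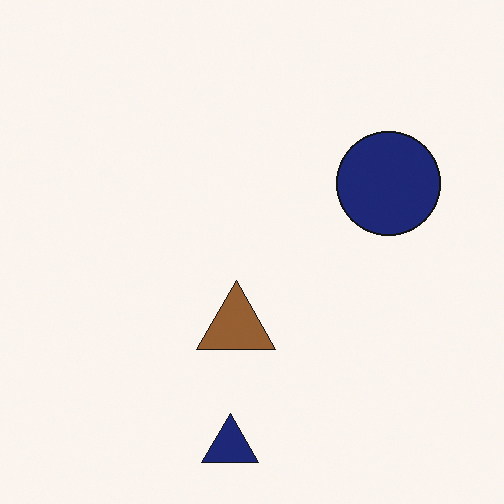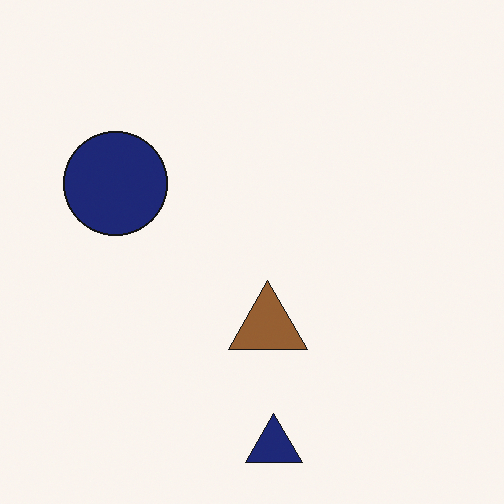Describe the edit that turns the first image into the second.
It was flipped horizontally (left ↔ right).

The navy circle is in the right of the first image and the left of the second — shapes on opposite sides of the vertical midline have swapped in a mirror flip.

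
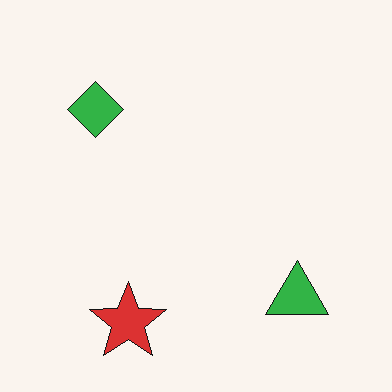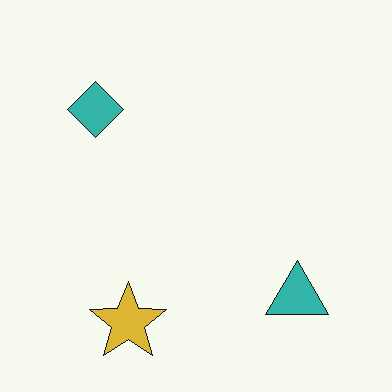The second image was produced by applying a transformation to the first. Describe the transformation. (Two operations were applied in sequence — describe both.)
The transformation is: hue-shifted by a small amount, then given moderate JPEG compression.

Every shape's color has rotated by the same amount around the hue wheel — a uniform hue shift. Blocky 8×8 compression artifacts appear around shape edges and the flat background shows ringing — characteristic JPEG degradation.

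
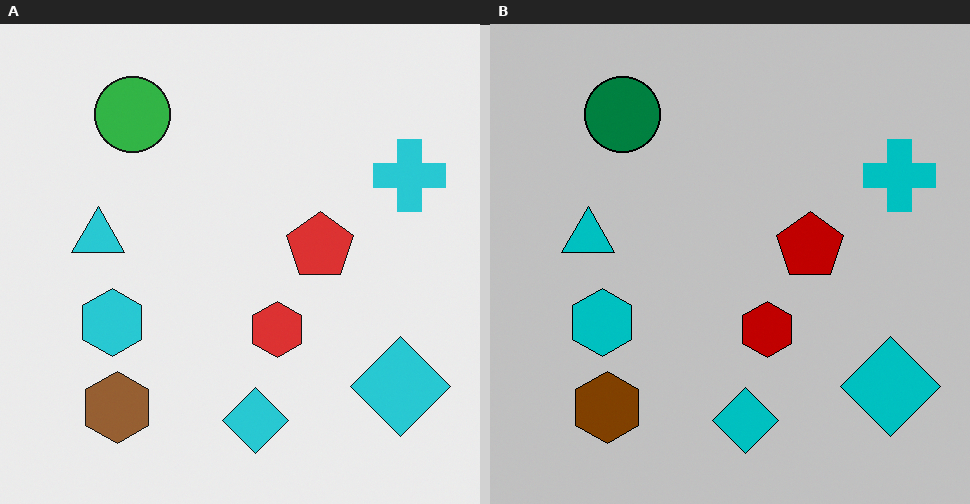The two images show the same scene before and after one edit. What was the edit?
The right (B) image is the left (A) aggressively posterized.

Each flat color has snapped to a coarser quantized level — most visibly, the near-white background has dropped to a flat grey.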